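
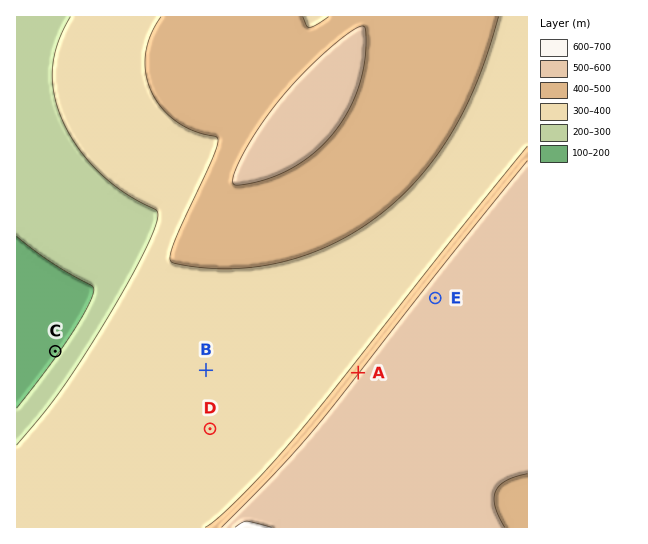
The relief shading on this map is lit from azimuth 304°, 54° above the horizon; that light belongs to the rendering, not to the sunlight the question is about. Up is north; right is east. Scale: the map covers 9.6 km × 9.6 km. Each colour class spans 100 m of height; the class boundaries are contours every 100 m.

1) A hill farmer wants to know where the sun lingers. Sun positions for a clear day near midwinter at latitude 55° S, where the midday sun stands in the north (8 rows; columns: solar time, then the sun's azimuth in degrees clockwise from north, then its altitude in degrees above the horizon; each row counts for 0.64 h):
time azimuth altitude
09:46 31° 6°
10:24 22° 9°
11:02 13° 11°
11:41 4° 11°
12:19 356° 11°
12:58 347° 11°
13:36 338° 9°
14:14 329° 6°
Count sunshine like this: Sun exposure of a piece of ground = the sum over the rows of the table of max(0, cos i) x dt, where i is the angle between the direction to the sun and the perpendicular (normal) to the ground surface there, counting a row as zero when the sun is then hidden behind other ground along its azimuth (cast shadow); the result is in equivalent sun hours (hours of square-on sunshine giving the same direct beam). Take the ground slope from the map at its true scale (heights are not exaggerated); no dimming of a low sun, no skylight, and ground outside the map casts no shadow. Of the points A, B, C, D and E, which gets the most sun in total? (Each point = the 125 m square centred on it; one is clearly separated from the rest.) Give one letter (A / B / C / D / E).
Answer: A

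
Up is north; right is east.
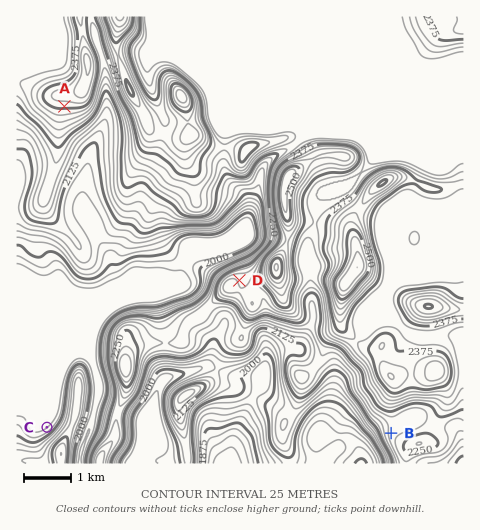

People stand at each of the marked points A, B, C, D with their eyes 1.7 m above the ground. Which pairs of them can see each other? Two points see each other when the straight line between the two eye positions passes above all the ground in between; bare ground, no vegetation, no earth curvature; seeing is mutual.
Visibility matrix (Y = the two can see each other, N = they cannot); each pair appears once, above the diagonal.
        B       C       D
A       N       Y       Y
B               N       N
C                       N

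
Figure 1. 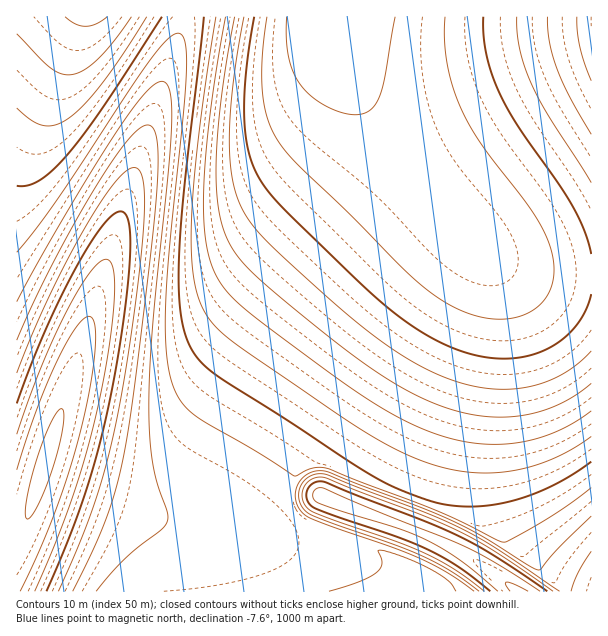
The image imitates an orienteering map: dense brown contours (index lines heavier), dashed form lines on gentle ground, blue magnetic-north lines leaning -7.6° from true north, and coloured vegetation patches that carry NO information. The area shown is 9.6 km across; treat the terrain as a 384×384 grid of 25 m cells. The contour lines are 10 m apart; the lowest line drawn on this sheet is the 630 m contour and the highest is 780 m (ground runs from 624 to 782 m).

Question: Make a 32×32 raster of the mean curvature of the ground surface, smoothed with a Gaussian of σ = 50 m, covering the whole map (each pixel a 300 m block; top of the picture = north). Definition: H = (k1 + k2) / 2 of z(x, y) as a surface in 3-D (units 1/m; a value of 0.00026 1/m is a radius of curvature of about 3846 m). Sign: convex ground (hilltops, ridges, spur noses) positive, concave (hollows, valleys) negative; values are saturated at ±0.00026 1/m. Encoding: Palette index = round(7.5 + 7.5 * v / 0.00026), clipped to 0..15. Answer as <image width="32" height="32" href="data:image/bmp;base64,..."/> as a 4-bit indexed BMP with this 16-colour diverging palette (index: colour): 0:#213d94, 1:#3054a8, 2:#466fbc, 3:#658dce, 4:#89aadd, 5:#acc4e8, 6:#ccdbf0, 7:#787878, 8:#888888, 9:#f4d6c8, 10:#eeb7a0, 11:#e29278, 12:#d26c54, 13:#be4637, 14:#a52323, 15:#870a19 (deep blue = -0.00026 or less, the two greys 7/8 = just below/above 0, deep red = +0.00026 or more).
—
<image width="32" height="32" href="data:image/bmp;base64,Qk12AgAAAAAAAHYAAAAoAAAAIAAAACAAAAABAAQAAAAAAAACAAATCwAAEwsAABAAAAAAAAAAlD0hAKhUMAC8b0YAzo1lAN2qiQDoxKwA8NvMAHh4eACIiIgAyNb0AKC37gB4kuIAVGzSADdGvgAjI6UAGQqHAJh3d3iIiIiIiIiIhAn/0EiYd3d4iIiIiIiIcwTf+waImXd3d4iIiIiHUAbf/2B4h6mHd3eIiIiHIFz//6A3h3eph3d3iIiIgs///oEXh3d3mZd3d3iIiHT/6iAniHd3d5qYd3d4iIiCpwFniHd3d3eamHd3eIiIh1V4iId3d3d3mZl3d3eIiIiIiIh3d3d3d4mph3d3iIiIiIiHd3d3d3eJqYd3d3iIiIiId3d3d3d3iZmXd3d4iIiIh3d3d3d3d3iamHd3d4iIiHd3d3d3d3d4mph3d3eIiId3d3d3d3d3eJmYd3d3eIh3d3d3d3d3d3eJqYd3d3d3d3d3d3d3d3d3iamHd3d3d3d3d3d3d3d3d4mZh3d3d3d3d3d3d3d3d3d4mZh3d3d3d3d3d3d3d3d3eJqYd3d3d3d3d3d3d3d3d3iZmHd3d3d3d3d3d3d3d3d3iZmHd3d3d3d3d3d3d3d3d4mph3d3d3d3d3d3d3d3d3eJmYd3d3d3d3d3d3d3d3d3eJmYd3d3d3d3d3d3d3d3d3iZmHd3d3d3d3d3d3d3d3d4mZh3d3d3d3d3d3d3d3d3d4mZh3d3d3d3d3d3eIiHd3eJmYd3d3d3d3d3eIiIh3d3iZmHd3d3d3d3eIiIiId3d3iZmHZ3d3d3d4iIiIiHd3d4mZh2d3d3d3eIiIiI"/>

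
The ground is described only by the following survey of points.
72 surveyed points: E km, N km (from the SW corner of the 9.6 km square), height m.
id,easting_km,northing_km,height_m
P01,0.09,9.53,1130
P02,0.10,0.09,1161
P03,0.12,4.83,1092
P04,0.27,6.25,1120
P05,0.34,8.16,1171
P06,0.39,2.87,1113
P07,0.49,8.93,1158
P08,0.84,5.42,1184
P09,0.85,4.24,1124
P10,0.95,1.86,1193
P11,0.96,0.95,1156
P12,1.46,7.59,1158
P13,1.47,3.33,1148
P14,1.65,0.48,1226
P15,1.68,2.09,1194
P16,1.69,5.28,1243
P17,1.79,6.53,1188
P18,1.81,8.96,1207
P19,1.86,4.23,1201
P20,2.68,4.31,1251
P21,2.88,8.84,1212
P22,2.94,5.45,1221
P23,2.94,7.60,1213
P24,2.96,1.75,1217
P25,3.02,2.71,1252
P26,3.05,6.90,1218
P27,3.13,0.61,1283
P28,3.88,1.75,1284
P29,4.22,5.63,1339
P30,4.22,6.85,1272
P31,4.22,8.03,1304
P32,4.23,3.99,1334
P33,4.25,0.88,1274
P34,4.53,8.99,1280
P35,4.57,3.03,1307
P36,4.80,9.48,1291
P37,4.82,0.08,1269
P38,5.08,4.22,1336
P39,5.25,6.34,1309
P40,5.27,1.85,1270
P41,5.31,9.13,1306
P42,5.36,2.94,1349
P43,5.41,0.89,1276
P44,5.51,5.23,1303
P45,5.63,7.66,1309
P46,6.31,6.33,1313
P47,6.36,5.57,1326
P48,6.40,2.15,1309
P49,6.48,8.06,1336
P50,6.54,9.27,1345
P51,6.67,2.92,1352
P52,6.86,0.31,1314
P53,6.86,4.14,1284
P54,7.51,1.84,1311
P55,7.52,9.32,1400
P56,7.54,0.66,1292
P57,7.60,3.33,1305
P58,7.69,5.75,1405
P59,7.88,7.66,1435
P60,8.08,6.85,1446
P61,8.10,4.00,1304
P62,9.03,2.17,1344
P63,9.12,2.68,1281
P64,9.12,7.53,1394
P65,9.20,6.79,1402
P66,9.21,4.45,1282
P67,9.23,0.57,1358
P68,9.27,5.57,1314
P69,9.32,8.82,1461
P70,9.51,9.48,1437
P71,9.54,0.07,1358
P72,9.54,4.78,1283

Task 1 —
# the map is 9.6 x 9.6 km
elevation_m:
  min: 1090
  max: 1460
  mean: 1280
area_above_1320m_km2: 27.5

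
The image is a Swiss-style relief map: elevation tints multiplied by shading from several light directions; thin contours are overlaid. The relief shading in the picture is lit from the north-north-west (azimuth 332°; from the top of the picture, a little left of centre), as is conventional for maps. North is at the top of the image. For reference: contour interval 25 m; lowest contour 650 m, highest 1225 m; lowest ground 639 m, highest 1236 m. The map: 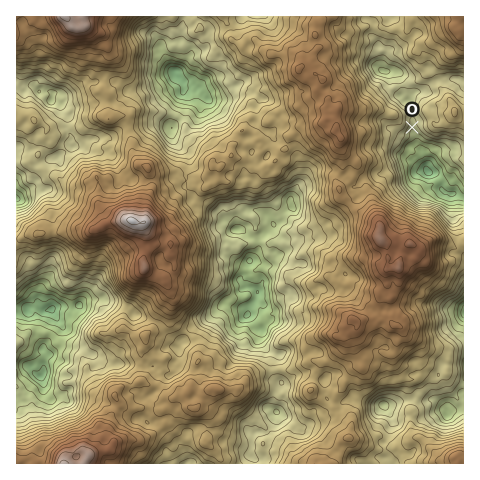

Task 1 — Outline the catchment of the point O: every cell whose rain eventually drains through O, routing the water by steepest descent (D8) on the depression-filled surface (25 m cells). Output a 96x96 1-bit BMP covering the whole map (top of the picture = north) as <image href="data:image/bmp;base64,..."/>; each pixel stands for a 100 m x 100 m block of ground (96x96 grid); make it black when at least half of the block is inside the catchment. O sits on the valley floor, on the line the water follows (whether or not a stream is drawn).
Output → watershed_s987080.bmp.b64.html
<image width="96" height="96" href="data:image/bmp;base64,Qk2+BAAAAAAAAD4AAAAoAAAAYAAAAGAAAAABAAEAAAAAAIAEAAATCwAAEwsAAAIAAAAAAAAA////AAAAAAAAAAAAAAAAAAAAAAAAAAAAAAAAAAAAAAAAAAAAAAAAAAAAAAAAAAAAAAAAAAAAAAAAAAAAAAAAAAAAAAAAAAAAAAAAAAAAAAAAAAAAAAAAAAAAAAAAAAAAAAAAAAAAAAAAAAAAAAAAAAAAAAAAAAAAAAAAAAAAAAAAAAAAAAAAAAAAAAAAAAAAAAAAAAAAAAAAAAAAAAAAAAAAAAAAAAAAAAAAAAAAAAAAAAAAAAAAAAAAAAAAAAAAAAAAAAAAAAAAAAAAAAAAAAAAAAAAAAAAAAAAAAAAAAAAAAAAAAAAAAAAAAAAAAAAAAAAAAAAAAAAAAAAAAAAAAAAAAAAAAAAAAAAAAAAAAAAAAAAAAAAAAAAAAAAAAAAAAAAAAAAAAAAAAAAAAAAAAAAAAAAAAAAAAAAAAAAAAAAAAAAAAAAAAAAAAAAAAAAAAAAAAAAAAAAAAAAAAAAAAAAAAAAAAAAAAAAAAAAAAAAAAAAAAAAAAAAAAAAAAAAAAAAAAAAAAAAAAAAAAAAAAAAAAAAAAAAAAAAAAAAAAAAAAAAAAAAAAAAAAAAAAAAAAAAAAAAAAAAAAAAAAAAAAAAAAAAAAAAAAAAAAAAAAAAAAAAAAAAAAAAAAAAAAAAAAAAAAAAAAAAAAAAAAAAAAAAAAAAAAAAAAAAAAAAAAAAAAAAAAAAAAAAAAAAAAAAAAAAAAAAAAAAAAAAAAAAAAAAAAAAAAAAAAAAAAAAAAAAAAAAAAAAAAAAAAAAAAAAAAAAAAAAAAAAAAAAAAAAAAAAAAAAAAAAAAAAAAAAAAAAAAAAAAAAAAAAAAAAAAAAAAAAAAAAAAAAAAAAAAAAAAAAAAAAAAAAAAAAAAAAAAAAAAAAAAAAAAAAAAAAAAAAAAAAAAAAAAAAAAAAAAAAAAAAAAAAAAAAAAAAAAAAAAAAAAAAAAAAAAAAAAAAAAAAAAAAAAAAAAAAAAAAAAAAAAAAAAAAAAAAAAAAAAAAAAAAAAAAAAAAAAAAAAAAAAAAAAAAAAAAAAAAAAAAAAAAAAAAAAAAAAAAAAAAAAAAAAAAAAAAAAAAAAAAAAAAAAAAAAAAAAAAAAAAAAAAAAAAAAAAAAAAAAAAAAAAAAAAAAAAAAAAAAAAAAAAAAAAAAAAAAAAAAAAAAAAAAAAAAAAAAAACCAAAAAAAAAAAAAAOHAAAAAAAAAAADAAeHgAAAAAAAAAADAB+PwAAAAAAAAAAD////wAAAAAAAAAAB////gAAAAAAAAAAB////gAAAAAAAAAAD////AAAAAAAAAAAH///+AAAAAAAAAAAH///8AAAAAAAAAAAH///4AAAAAAAAAAAP///wAAAAAAAAAAAf///gAAAAAAAAAAA////gAAAAAAAAAAAf///gAAAAAAAAAAAP///AAAAAAAAAAAAP///AAAAAAAAAAAAH///AAAAAAAAAAAAP///4AAAAAAAAAAAP///8AAAAAAAAAAAP////AAAAAAAAAAAP/+D/wAAAAAAAAAAH/8D/4AAAAAAAAAAH/8B/4="/>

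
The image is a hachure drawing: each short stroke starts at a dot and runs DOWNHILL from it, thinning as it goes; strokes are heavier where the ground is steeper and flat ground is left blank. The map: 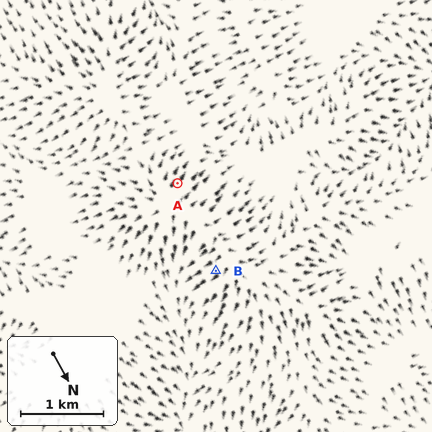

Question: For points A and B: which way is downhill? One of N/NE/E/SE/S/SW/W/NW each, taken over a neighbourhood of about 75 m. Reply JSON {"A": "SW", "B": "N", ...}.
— {"A": "SW", "B": "E"}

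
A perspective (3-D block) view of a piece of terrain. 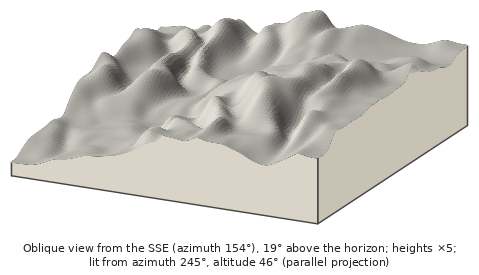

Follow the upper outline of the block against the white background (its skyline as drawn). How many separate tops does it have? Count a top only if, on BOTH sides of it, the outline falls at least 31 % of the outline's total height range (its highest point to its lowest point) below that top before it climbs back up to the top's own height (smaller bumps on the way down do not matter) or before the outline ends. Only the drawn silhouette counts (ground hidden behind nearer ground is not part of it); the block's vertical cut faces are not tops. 0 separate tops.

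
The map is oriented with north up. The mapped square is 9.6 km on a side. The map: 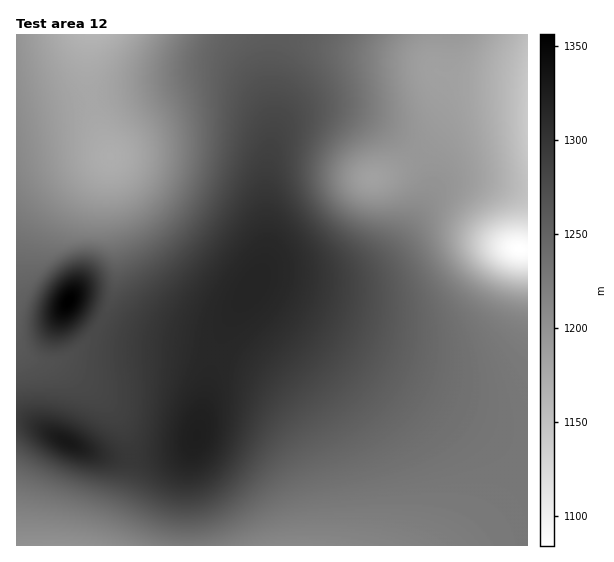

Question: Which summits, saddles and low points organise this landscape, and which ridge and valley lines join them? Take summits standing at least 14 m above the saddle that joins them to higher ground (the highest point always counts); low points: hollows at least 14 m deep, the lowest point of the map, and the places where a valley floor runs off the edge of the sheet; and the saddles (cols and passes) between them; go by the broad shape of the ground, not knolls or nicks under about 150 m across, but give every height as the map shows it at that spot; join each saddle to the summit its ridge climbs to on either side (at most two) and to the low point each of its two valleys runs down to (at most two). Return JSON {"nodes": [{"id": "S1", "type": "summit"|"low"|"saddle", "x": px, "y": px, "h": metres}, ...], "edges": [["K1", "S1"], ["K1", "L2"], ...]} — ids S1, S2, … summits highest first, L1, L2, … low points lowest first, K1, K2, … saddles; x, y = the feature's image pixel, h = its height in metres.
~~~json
{"nodes": [
{"id": "S1", "type": "summit", "x": 69, "y": 301, "h": 1356},
{"id": "S2", "type": "summit", "x": 67, "y": 441, "h": 1330},
{"id": "S3", "type": "summit", "x": 197, "y": 435, "h": 1323},
{"id": "L1", "type": "low", "x": 519, "y": 249, "h": 1084},
{"id": "L2", "type": "low", "x": 93, "y": 35, "h": 1163},
{"id": "L3", "type": "low", "x": 53, "y": 545, "h": 1200},
{"id": "L4", "type": "low", "x": 293, "y": 545, "h": 1210},
{"id": "K1", "type": "saddle", "x": 215, "y": 355, "h": 1313},
{"id": "K2", "type": "saddle", "x": 130, "y": 457, "h": 1296},
{"id": "K3", "type": "saddle", "x": 101, "y": 327, "h": 1278}],
"edges": [["K1", "S3"], ["K1", "L2"], ["K1", "L4"], ["K2", "S2"], ["K2", "S3"], ["K2", "L2"], ["K2", "L3"], ["K3", "S1"], ["K3", "S3"], ["K3", "L2"]]}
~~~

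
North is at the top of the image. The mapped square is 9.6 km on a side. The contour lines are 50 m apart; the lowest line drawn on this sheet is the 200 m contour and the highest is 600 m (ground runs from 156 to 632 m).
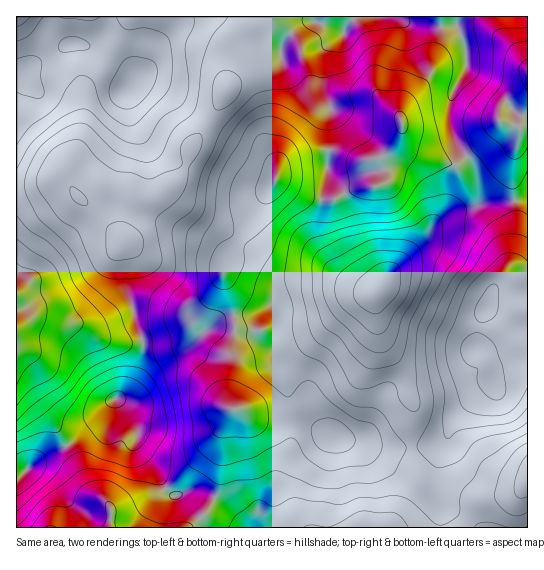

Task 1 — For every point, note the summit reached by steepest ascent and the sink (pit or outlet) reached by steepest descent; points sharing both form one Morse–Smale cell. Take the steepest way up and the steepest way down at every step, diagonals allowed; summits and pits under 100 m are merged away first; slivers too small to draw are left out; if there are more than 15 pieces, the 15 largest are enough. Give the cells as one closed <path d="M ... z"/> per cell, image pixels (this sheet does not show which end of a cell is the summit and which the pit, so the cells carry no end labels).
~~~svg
<path d="M457 16l-208 1 4 50-25 20-16 30-21 30-4 18-8 14-26 20-26 1-7 7-1 18 6 14-2 7 2 41 17 52 15-4 29-14 18-15 17-27 7-25 16-21 8-20 21-28 7-20 6-5 31-9 18 0 22 9 20-1 6-3 10-10 9-18 3 19 13 10 37 8 12-8-11-14-7-18 2-27 16-31-2-21-8-19z"/><path d="M402 128l-9 18-10 10-6 3-20 1-22-9-18 0-26 6-11 8-7 20-21 28-8 20-19 26-2 12 9 26 4 30-4 18 1 21-4 19 0 13 5 11 7 0 9 8 12 6 16 2 27-1 17 8 15 3 9 5 17 1 18 7 29 0 2-2-1-27 2-14-5-14-3-16-24-37-6-40 12-21 37-36 8-15 11-11 8-4 19-3 7-5 2-14-4-20-8-12-12 8-37-8-13-10z"/><path d="M249 16l-72 0-2 10-20 21-8 20-16 16 1-5-7-9-26-13-9-8-11-4-10 0-16 12-22 9-8 8-6 0-1 118 13 0 36-15 11 19 13 10 17 20 17 14-4-14 0-12 2-8 6-5 26-1 26-20 8-14 4-18 21-30 16-30 25-20z"/><path d="M223 275l-15 26-13 14-22 13-30 11 0 16-11 30-9 10-14 10-5 10-10 10-28 22-20 8-24 20-6 2 1 51 170 0 21-18 11-21 4-35 0-21 10-24-4-11 0-13 4-19-1-21 4-18-4-30z"/><path d="M527 199l-48 5-36 11-11 11-8 15-37 36-11 17-1 9 6 35 24 37 3 16 5 14-2 14 0 24 2 4 10 0 22-8 12-25 25-25 11-6 3-17 5-5 12-2 15-8z"/><path d="M241 409l-8 0-2 2-8 22 0 21-6 39-9 17-19 18 196 0 18-15 16-23-8-43-30 1-18-7-17-1-9-5-15-3-17-8-38 0-17-7z"/><path d="M65 176l-24 11-25 6 0 134 15-8 7-2 24 7 19 1 24 15 14 3 23-3-17-53 0-22-2-10 0-9 2-5-19-16-15-18-15-12z"/><path d="M527 352l-26 9-5 5-3 17-11 6-25 25-12 25-16 6-17 2 0 12 7 31-16 23-17 15 75 0 15-22 6-5 35-8 11-10z"/><path d="M38 317l-12 4-10 8 1 147 5-1 24-20 20-8 28-22 10-10 5-10 20-16 8-15 6-19-1-15-11 3-26-3-24-15-19-1z"/><path d="M494 16l-37 1 0 10 8 19 2 21-16 31-2 27 7 18 10 13 13-9 16-16 5-9-1-8 4-9 25-18 0-20-31-37z"/><path d="M175 16l-158 0-1 57 7 0 8-8 22-9 16-12 10 0 11 4 9 8 26 13 6 6 2 6 14-14 8-20 20-21z"/><path d="M527 88l-24 17-4 9 1 8-5 9-28 26 9 16 3 16-2 16 38-4 13-3z"/><path d="M527 484l-10 9-35 8-6 5-15 21 66 1z"/><path d="M527 16l-32 1 2 13 30 37z"/>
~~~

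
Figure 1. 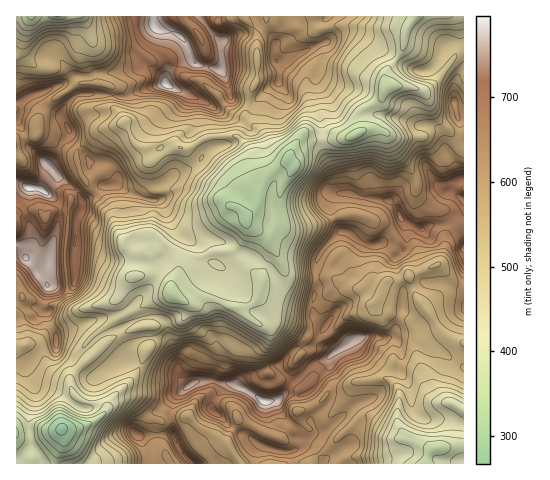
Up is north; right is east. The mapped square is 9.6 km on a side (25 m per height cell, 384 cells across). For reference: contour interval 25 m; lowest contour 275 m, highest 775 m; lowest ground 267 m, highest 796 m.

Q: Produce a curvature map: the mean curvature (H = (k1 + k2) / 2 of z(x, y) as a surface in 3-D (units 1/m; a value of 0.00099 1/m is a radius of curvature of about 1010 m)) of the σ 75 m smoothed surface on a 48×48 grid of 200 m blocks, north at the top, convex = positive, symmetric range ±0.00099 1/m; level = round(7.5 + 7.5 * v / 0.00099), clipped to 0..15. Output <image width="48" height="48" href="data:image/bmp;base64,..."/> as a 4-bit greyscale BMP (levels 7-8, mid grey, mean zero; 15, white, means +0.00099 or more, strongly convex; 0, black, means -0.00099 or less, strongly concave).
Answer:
<image width="48" height="48" href="data:image/bmp;base64,Qk32BAAAAAAAAHYAAAAoAAAAMAAAADAAAAABAAQAAAAAAIAEAAATCwAAEwsAABAAAAAAAAAAAAAAABEREQAiIiIAMzMzAERERABVVVUAZmZmAHd3dwCIiIgAmZmZAKqqqgC7u7sAzMzMAN3d3QDu7u4A////AKWoV2mGU1x3OPc4g2t2mmWJd4dmeZeJmpq4Q0bHUlt0L3FnQ7vf7chnirlleadDV2x1Q2WeqO51zxaFGM6kF6mGOspkRWRDVW4zIzVb7vyH+UZCebUEeJeqVJtlQ0epiXpEADIDnvdTk0RZ8zSHeXp3t1qHJb7Kq3q3Bu+AFoqoggf/gEm4oBeWe4aYF9qIlYvabLdzE1eJqjPZATn/8FNJaLzLJbdTEovLpiinJGVIz7IneO+5+s5UhnrPRLZ1R5qZgm3LcUeHm/+7/9QjWWjDYjVpOJZ3iamHY3yqqUWJu4zJbdpUireahDVFnHZpmZqGdVSaq5Rr3WVXV3eP8nuepVh2eVV5iYqH5mVIqpQo3GeGY0QY+gavucp2SleZmEVY9kZkipUUitt2Z6tAn6dq/blHemiJhlM494R3V5uZpZZqm7lQZ5aBn//NyWeGVXaHt5lmmVQ1omvau3IiJHq4C8tzuGh1eIu7VHvaZ6qcw0d7tSR2NX2NYiAjh3hHmXmugAFGeHeaiUJGMliHVZ946ERmbXRIilRFdUMzNal0EkdlV4ZnVX+FepZXfkN4aDSv+fd4VYu1Bpd3iZdYY1/FZVl2fViXZzfe0vloVEaZOIiYiIdJcTy1Z3ZzV1ypZUvKkPtIY0V5d3iIiHZqYT61iIZ1YiVmNtx7kPo5p5mZlniJmHmZQ3/lh3ZH5mYgGdpskPpKhHZ4dWdmaKuVVX73NXlozohiS7p7sPpKMZh2SLqJqphldVnuZc38aXfXSop44PhYAlVDm5mquVVmdEVc7sZqSHy1dm1j8PaIJkMnp3iHZTWIY1YV24U1br66hpox0vuTa7tqx3h2Z0aJRJZpMSIyv0Vmd3USk59DRmeKp3dmRXZ6Nrj7dVd32TZlNnhvsZ6HV77+uXUzWJd6OLr6vNzfxzV5nO/7WNJ93ZdmealleHd6Nar+vIZniULMtuhk/jJovnaKupdUVmdpcljeqWmoq0TpvhCN9Rl2u0NHu6u2RnZ2cgOJm63GelvSSAH/oyy8yVRFmXvJU1d3QzWZiJylRZ+VdmvXdTt4llV3UznMyUSJQmeXVmd0Rapqpacmi4VmdjZmRHNZy3ZWY1iFIDZjIoRLhqQYb+RGdmmZdKgyIK6IpAOWQwJRBZVYRtM3n4VmMUiJp1ZXqoeL6iS4l3ZmvNy2bLZH7BWacUdmeYNvpTiJukd4x0i6uZhF3bhUf0IzKKUhF738bVl3noZpp1NTi7cE/b/4Be//3syGjv+AvjanrWepiatieoIH/WjP9zRDJFnf/YME9hCN51i5mppyEAAm2oZDarqamIVOwAAs+VI6xVeqhmhyV8+ji3VEWHeqqapnlq/f+YE8ulSJVGiDbf7HOXeqmUVEaKhHRusI2GAvqsZpZGiaZmWKVWfLqGYzOad2V/MM1jA/d7+spmeKkVaMlmW9yYdFV5iIj+A/+oNdqGWfyIiJgnisuVN7qqdmVqne3BDpubaIdnU2eId2dGqqiGFoR3V4eJjqYxqyFCh2eJeJZmd2Z0eXZw=="/>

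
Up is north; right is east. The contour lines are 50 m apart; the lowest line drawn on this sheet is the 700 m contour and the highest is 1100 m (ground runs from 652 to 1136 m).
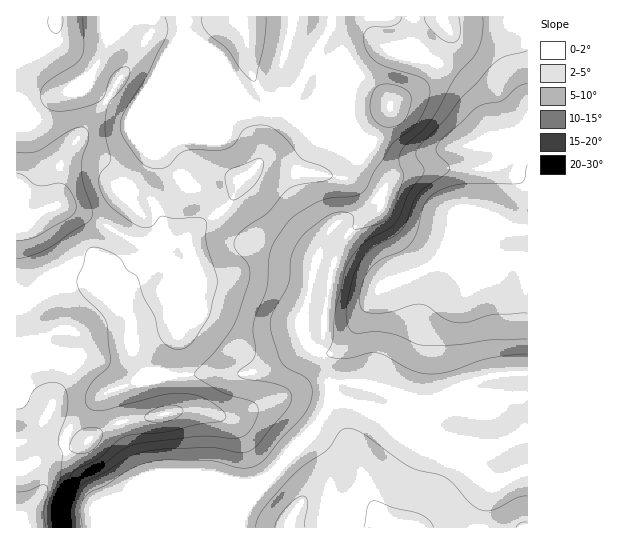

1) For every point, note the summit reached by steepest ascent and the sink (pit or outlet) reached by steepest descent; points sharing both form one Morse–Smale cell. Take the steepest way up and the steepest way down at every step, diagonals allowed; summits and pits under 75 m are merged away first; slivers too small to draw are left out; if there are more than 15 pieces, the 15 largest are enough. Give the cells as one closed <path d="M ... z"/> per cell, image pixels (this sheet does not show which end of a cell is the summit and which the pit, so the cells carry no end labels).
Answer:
<path d="M527 16l-390 0-29 25-12 26-8 12-1 7 31 22 13 7 11-4 28-2 87 1-19 3-48 20-41 22-6 14-19 24 27 33 2 8 0 17-4 11-16 15-14 20-2 6-28-22-15-4-15 0-9 6-17 16-8 4-9 0 1 225 222 0 4-18 10-23 6-6 11-5 11-11 11-15 23-21 13-22 3-5-3-44 21-17 12-26 16-24 13-8 21-7 24-12 12-8 11-13 33-14 10 1-27 10-9 6 2 13 6 19-20 40-4 19 2 20 8 25 6 10 34 3 8 2 21-3z"/><path d="M501 229l-15 2-28 12-11 13-12 8-24 12-21 7-13 8-16 24-12 26-21 17 0 17 3 11 0 16-3 5-13 22-23 21-11 15-11 11-11 5-6 6-13 31 1 10 287-1 0-132-21 2-8-2-34-3-10-21-6-21 0-13 4-19 20-40-6-19-2-13 9-6z"/><path d="M135 16l-119 1 1 286 8 0 8-4 17-16 9-6 15 0 15 4 28 22 2-6 14-20 16-15 4-11 0-17-2-8-27-33 19-24 6-14 41-22 48-20 19-3-87-1-28 2-11 4-42-27-2-2 1-7 8-12 12-26z"/>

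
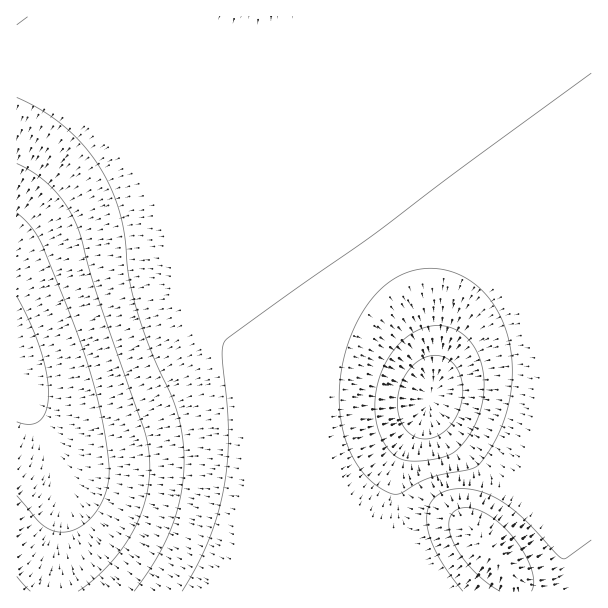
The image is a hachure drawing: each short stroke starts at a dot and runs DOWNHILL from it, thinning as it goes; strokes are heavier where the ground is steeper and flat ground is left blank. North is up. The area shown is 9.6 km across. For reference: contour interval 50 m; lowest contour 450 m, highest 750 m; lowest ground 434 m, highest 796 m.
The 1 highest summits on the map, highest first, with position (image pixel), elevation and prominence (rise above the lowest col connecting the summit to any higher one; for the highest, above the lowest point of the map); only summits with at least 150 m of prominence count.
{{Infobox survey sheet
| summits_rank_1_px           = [488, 548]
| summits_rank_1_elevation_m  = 796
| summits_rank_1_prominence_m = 362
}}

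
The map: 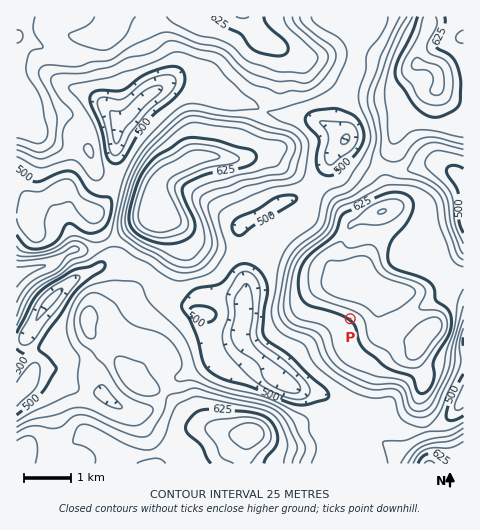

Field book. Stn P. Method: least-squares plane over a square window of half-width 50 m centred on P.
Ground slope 6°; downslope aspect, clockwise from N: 215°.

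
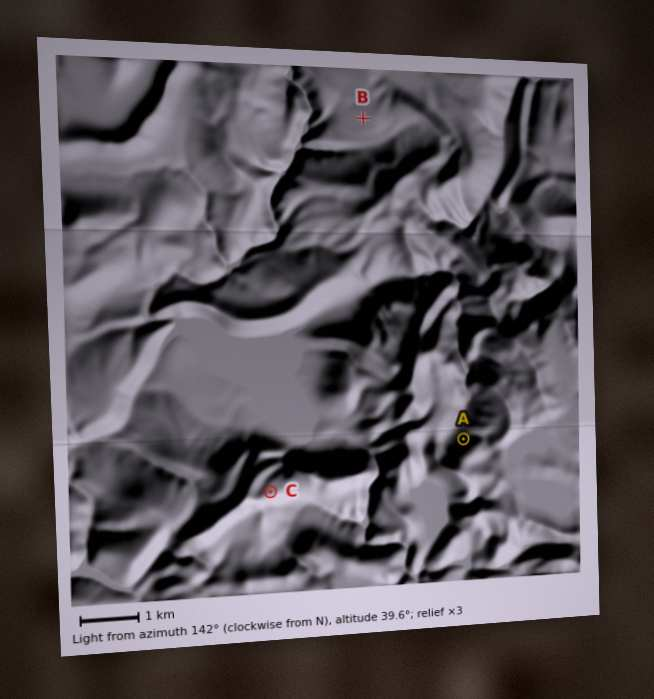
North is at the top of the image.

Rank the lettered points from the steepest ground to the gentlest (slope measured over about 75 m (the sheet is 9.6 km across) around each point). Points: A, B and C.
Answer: A C B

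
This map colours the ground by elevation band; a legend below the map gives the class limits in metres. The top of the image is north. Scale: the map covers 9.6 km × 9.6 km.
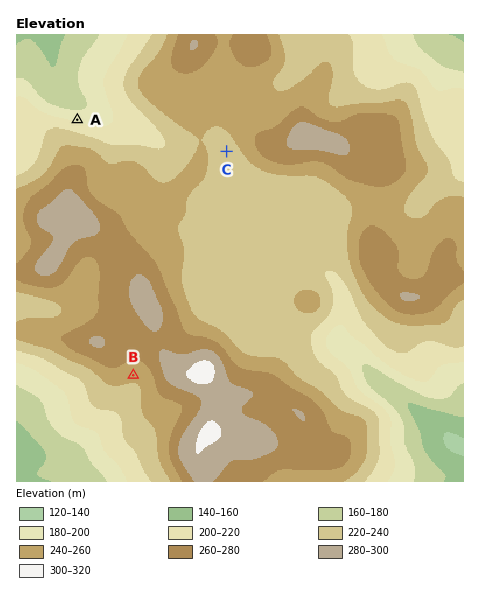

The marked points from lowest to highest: A C B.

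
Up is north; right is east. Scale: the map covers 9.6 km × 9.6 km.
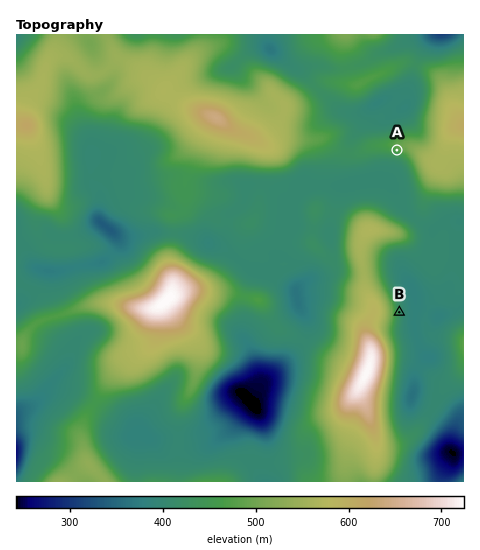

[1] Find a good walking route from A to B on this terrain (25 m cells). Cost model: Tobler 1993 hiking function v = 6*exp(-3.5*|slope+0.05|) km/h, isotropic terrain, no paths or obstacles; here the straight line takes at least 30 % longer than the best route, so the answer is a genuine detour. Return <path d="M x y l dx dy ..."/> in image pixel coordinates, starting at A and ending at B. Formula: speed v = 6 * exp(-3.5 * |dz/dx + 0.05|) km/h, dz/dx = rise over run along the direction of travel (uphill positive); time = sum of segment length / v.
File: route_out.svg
<path d="M397 150l8 8 6 12 0 49 6 12 0 11-18 35 0 35"/>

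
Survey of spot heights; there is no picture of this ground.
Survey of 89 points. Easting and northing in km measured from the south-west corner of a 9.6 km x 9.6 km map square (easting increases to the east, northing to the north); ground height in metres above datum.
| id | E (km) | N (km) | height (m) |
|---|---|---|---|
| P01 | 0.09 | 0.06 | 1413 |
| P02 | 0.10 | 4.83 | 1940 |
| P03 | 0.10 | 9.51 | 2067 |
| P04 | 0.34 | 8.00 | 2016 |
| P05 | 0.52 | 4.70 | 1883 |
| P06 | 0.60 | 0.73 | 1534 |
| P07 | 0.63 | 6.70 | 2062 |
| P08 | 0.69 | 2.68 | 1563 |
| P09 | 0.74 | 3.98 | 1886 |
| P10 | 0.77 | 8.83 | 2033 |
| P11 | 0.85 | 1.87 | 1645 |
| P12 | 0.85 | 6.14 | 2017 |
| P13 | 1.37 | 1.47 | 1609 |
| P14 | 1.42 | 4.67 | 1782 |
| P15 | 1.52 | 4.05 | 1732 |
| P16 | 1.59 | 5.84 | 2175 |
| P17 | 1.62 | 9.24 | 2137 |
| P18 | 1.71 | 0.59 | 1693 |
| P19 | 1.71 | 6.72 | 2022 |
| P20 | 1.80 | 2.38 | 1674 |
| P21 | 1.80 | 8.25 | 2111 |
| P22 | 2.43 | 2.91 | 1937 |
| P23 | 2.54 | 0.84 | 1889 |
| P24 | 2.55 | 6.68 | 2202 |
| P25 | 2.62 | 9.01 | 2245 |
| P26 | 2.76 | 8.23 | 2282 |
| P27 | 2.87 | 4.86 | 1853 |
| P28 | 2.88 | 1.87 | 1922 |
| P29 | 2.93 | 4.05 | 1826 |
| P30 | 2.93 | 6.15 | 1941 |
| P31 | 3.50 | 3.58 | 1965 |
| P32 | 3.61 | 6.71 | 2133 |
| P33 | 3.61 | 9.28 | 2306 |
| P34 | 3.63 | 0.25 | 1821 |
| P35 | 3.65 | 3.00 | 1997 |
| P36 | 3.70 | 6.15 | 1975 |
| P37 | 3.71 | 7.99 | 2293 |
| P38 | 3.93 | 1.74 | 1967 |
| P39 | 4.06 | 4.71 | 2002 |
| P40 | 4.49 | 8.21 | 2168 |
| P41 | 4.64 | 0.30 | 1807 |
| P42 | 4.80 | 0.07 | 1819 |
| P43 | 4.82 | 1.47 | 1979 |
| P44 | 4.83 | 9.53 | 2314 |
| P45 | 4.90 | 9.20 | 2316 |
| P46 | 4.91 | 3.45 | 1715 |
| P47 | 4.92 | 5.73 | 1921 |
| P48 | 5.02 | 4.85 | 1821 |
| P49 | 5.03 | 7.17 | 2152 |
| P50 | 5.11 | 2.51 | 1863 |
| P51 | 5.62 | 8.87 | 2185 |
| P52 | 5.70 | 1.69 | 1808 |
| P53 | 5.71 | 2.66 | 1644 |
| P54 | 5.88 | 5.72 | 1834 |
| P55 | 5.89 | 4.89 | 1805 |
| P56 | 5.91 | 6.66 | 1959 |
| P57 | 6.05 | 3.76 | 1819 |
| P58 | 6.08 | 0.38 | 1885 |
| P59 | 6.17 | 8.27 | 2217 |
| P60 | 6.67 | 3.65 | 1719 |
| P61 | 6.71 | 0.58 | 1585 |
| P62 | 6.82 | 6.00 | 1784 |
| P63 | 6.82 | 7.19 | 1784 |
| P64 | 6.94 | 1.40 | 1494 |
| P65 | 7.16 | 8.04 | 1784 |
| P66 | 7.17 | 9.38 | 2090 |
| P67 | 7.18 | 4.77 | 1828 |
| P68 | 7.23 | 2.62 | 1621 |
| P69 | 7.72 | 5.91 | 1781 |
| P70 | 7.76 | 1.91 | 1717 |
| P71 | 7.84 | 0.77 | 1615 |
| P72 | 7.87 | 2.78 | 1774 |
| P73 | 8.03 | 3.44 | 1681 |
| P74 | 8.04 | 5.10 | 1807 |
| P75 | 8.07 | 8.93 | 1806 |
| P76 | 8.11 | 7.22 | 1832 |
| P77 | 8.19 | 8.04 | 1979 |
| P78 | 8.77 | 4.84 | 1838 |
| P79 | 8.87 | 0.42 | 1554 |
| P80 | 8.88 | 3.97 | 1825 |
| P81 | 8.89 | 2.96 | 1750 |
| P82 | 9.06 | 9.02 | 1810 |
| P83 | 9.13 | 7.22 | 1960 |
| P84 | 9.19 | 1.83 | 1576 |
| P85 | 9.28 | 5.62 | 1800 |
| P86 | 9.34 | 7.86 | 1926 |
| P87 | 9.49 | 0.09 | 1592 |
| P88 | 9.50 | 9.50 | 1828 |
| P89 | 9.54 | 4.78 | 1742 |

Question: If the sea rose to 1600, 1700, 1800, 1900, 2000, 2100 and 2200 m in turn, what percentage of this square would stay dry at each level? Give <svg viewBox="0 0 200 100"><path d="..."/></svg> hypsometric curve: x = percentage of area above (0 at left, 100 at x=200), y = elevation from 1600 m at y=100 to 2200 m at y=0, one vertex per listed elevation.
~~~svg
<svg viewBox="0 0 200 100"><path d="M187 100l-17-17-35-16-52-17-28-17-21-16-18-17"/></svg>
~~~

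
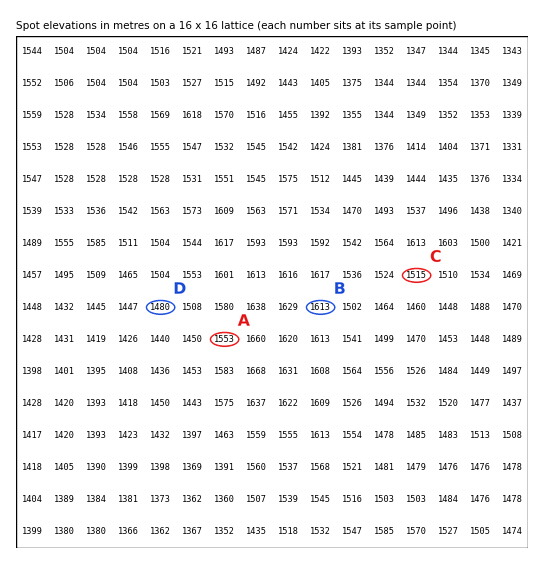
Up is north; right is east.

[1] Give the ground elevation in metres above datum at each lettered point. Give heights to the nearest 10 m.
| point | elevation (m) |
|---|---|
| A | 1550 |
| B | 1610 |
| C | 1520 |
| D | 1480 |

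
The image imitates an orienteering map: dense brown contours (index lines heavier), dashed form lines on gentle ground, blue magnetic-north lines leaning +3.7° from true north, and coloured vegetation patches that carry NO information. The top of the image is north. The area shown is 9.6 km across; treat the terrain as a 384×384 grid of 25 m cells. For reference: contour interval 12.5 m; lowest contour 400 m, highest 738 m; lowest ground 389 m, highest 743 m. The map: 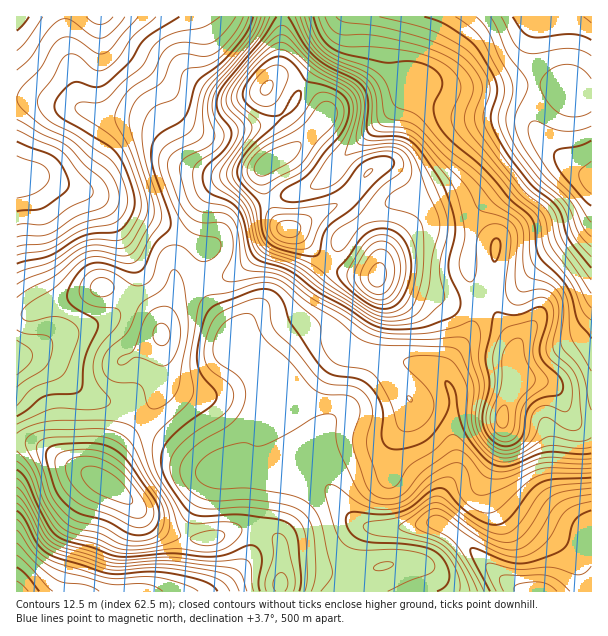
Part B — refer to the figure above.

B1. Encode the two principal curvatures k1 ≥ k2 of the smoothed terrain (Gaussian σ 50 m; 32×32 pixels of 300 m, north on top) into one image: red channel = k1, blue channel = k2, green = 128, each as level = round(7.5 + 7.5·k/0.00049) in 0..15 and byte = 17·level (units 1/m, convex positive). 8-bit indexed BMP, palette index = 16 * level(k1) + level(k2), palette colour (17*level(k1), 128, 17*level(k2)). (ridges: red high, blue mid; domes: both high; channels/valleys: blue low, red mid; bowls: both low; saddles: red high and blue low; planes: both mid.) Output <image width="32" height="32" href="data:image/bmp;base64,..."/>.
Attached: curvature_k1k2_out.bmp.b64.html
<image width="32" height="32" href="data:image/bmp;base64,Qk02CAAAAAAAADYEAAAoAAAAIAAAACAAAAABAAgAAAAAAAAEAAATCwAAEwsAAAABAAAAAAAAAIAAABGAAAAigAAAM4AAAESAAABVgAAAZoAAAHeAAACIgAAAmYAAAKqAAAC7gAAAzIAAAN2AAADugAAA/4AAAACAEQARgBEAIoARADOAEQBEgBEAVYARAGaAEQB3gBEAiIARAJmAEQCqgBEAu4ARAMyAEQDdgBEA7oARAP+AEQAAgCIAEYAiACKAIgAzgCIARIAiAFWAIgBmgCIAd4AiAIiAIgCZgCIAqoAiALuAIgDMgCIA3YAiAO6AIgD/gCIAAIAzABGAMwAigDMAM4AzAESAMwBVgDMAZoAzAHeAMwCIgDMAmYAzAKqAMwC7gDMAzIAzAN2AMwDugDMA/4AzAACARAARgEQAIoBEADOARABEgEQAVYBEAGaARAB3gEQAiIBEAJmARACqgEQAu4BEAMyARADdgEQA7oBEAP+ARAAAgFUAEYBVACKAVQAzgFUARIBVAFWAVQBmgFUAd4BVAIiAVQCZgFUAqoBVALuAVQDMgFUA3YBVAO6AVQD/gFUAAIBmABGAZgAigGYAM4BmAESAZgBVgGYAZoBmAHeAZgCIgGYAmYBmAKqAZgC7gGYAzIBmAN2AZgDugGYA/4BmAACAdwARgHcAIoB3ADOAdwBEgHcAVYB3AGaAdwB3gHcAiIB3AJmAdwCqgHcAu4B3AMyAdwDdgHcA7oB3AP+AdwAAgIgAEYCIACKAiAAzgIgARICIAFWAiABmgIgAd4CIAIiAiACZgIgAqoCIALuAiADMgIgA3YCIAO6AiAD/gIgAAICZABGAmQAigJkAM4CZAESAmQBVgJkAZoCZAHeAmQCIgJkAmYCZAKqAmQC7gJkAzICZAN2AmQDugJkA/4CZAACAqgARgKoAIoCqADOAqgBEgKoAVYCqAGaAqgB3gKoAiICqAJmAqgCqgKoAu4CqAMyAqgDdgKoA7oCqAP+AqgAAgLsAEYC7ACKAuwAzgLsARIC7AFWAuwBmgLsAd4C7AIiAuwCZgLsAqoC7ALuAuwDMgLsA3YC7AO6AuwD/gLsAAIDMABGAzAAigMwAM4DMAESAzABVgMwAZoDMAHeAzACIgMwAmYDMAKqAzAC7gMwAzIDMAN2AzADugMwA/4DMAACA3QARgN0AIoDdADOA3QBEgN0AVYDdAGaA3QB3gN0AiIDdAJmA3QCqgN0Au4DdAMyA3QDdgN0A7oDdAP+A3QAAgO4AEYDuACKA7gAzgO4ARIDuAFWA7gBmgO4Ad4DuAIiA7gCZgO4AqoDuALuA7gDMgO4A3YDuAO6A7gD/gO4AAID/ABGA/wAigP8AM4D/AESA/wBVgP8AZoD/AHeA/wCIgP8AmYD/AKqA/wC7gP8AzID/AN2A/wDugP8A/4D/AHWXlnSBkHBxcnJyc5S3/NmkpaeYmIeHqNi3cXBydKaodJSTc4W2hHODhZWkkoTWt4WFlrfIyMjpyICApaelp5iSxbenttnp2PX2+eiklMe4hoWmprfH2MiQgKbIp5aWmHC4yrmWl7np1MPY+NbGybmWhnRwgJCAcICm2KiXh4Z1cLi4qJen6frFk3WGp6eXppaFkqOmtXJQttmomId2dXSQubmYuOj4uIRkZXSEhISFhYWUuNvbtqDHuJaWhnV0hYKmucnZybd0YmRldoaGdoaGhoaYqKe2lIOUs6N0ZIWWtNfoyamnpYN1dnV2h4eHd3eGhpinlpeXc4LU15WUl6nXyJeGl6allYaHdoaGh4eHdoaXmKeomIeRs/v85cO4yZeWhnaGlZSmh4eHl4WGh5iHdnZ2lriolpDE/fpzc7i3hpeHdYSEhpeYl6epl4V3hpaFZGWWuKmWgZP49YOD15WYl4aElZaFh6inpqinhXd1lpd2lbe4l4RjY7Tn2ObZlYWFhoWoypeGtqV0doWFdXaHqaimpoWDdHSWt9e3pqeVlIWGhpeptqfIp2RkdoWGh6iol4SCgnOFg5SoyMZyZIaohXV1hIWGucqodWR1hpiXh4WCoaOVpqeVg6W46LeDlsm3loaUg4Wot6aUdXR0h4WCcXG1+Na2p7eUtpS3+qWDmLe2x8rGpIa2lqW3hmNjg5Smxvv7tpSmp5THg5Tpt4SYl6a428ikhbeXpcfWlFN1t/b1/OuolYV0dNeVk7aXhZeFlqm4hZKnuYd1dcPjlcX0s4PJ6riVhnN02KeElYeGlmV1p6eDhKi3lHVTgef8+sZicbfZtpWohJPayZaFhXSXZXWVhXR2laOlllNh1/v65pWBoKSUlrmVk8jKyKiXcod2h4V0ZGSElqi3c3LywXLG99eDc4WnqIWVtZaXuLeSdXaFhGRldYeol7fUx/eDcIBz9td0lLaXlqiol3Z1g2OFZXWWh3WGqLm3xuT5/Ni5lWCU+fjnxpaXmJeHdXNzhYZ1ZYaHdZbHt5d1Ypbp+Oi3g7DD+vqmdXaXl3Zzg4WXhpeXl5emt6eGdYNhgKCTxvbIs4Bww6R0hZWVdHOFh5emuMjIt6aYmIdztMaVtKFyx/vbk2CElIWVlYRldIeYmaenmKiWlpiYhnO0+PnsuHG16+vVgnWWl5ioqJWUl6mph4eXp3WGh4aWprGk6PrpxfTXt8Oilqm4qLmnlZWXmZiHh6iohHaGh6iog3CW+erpxWNxk5a4uaiYl4aFlpeYmIaIqJiEhpiYqJd1YnG19uZjQXWHl4eHhoaWh3V1h4eXdoenl3R1hoaGhnZ1YpT15mRjdoeHh4eHh5iYhnV2hpY="/>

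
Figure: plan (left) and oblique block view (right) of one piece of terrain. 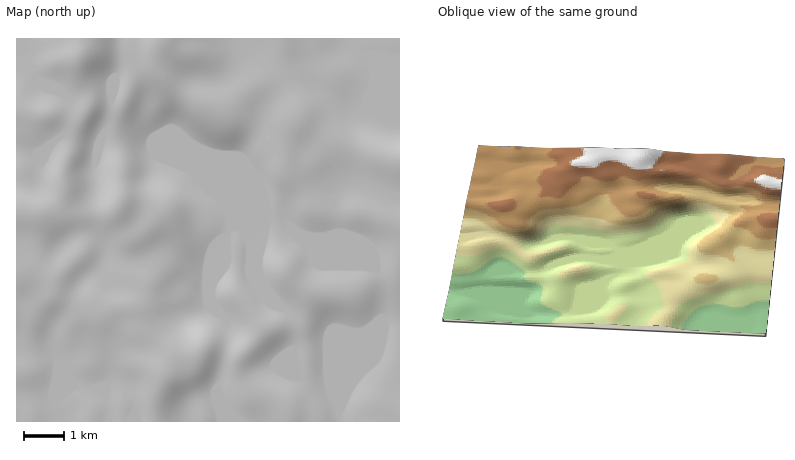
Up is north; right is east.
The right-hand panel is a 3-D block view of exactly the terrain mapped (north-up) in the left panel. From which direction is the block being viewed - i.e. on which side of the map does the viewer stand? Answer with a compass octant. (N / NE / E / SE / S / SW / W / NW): E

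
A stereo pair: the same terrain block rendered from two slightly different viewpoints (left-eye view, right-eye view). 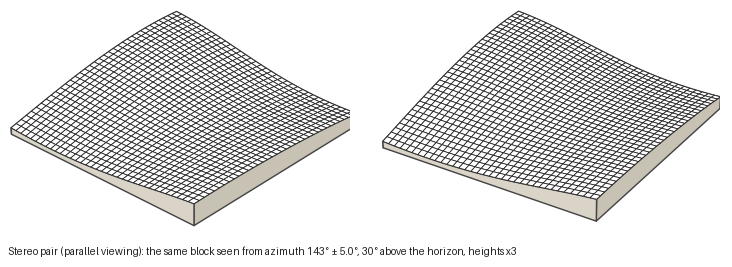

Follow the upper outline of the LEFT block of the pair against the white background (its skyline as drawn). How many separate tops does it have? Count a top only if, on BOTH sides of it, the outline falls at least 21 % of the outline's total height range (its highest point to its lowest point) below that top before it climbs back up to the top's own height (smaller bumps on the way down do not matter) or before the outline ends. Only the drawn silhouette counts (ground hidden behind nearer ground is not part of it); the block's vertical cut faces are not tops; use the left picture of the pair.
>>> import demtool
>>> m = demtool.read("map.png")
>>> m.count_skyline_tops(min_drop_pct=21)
2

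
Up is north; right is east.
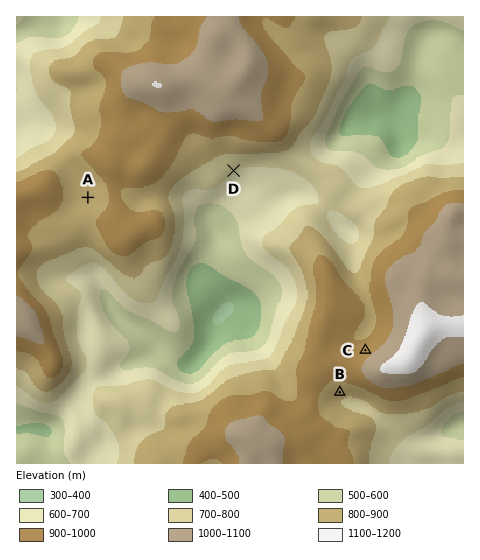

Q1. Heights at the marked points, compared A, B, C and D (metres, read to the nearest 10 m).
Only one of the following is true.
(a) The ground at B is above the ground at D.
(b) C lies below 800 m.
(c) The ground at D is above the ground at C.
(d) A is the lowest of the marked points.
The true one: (a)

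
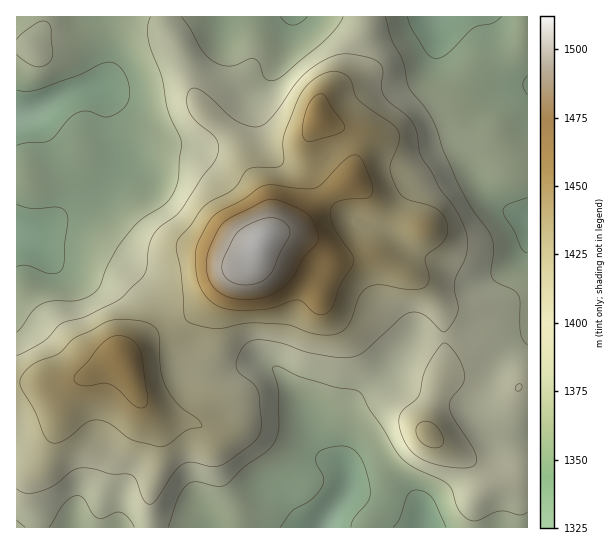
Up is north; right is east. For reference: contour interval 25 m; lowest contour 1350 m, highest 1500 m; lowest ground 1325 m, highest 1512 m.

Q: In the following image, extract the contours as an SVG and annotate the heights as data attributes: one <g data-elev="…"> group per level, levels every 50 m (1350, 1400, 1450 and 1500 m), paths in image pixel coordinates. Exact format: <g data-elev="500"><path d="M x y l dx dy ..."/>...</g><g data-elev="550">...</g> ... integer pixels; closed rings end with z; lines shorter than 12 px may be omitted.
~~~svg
<g data-elev="1350"><path d="M280 527l11-15 20-12 11-13 2-9-8-16 1-8 8-5 17-3 10 3 8 8 6 13 4 19-2 12-14 17-3 9"/><path d="M393 527l6-8 9-25 3-3 6-1 9 3 6 5 14 29"/><path d="M527 253l-6-6-6-14-10-16-2-6 1-4 4-2 19-7"/><path d="M17 204l16 5 21-2 7 1 5 5 2 8-3 22-1 20-4 8-5 3-5 0-23-8-10 1"/><path d="M527 95l-4-10 4-9"/><path d="M17 90l10 1 12-2 39-14 23-11 9-2 7 2 6 7 5 11 2 11-1 6-3 6-12 10-9 2-16-6-10 1-9 6-20 22-7 2-18 1-8 2"/><path d="M307 17l-8 6-6 2-7-2-5-6"/><path d="M501 17l-8 6-19 5-25 25-7 4-5 1-6-1-5-5-14-23-5-12"/></g><g data-elev="1400"><path d="M17 489l9 4 12-1 16-7 20-15 7-2 8 0 22 6 15 0 6 1 5 6 7 20 3 3 4 0 6-5 18-28 7-6 9-3 20 5 10-2 28-19 9-9 4-12-3-32-6-10-14-10-3-7 4-15 9-9 8-2 13 1 15 3 25 9 25 4 12 1 10-2 6-4 38-34 9-5 8-1 7 3 17 16 3 1 4-4 9-17-4-28 3-8 9-21 2-11-2-10-10-23-16-21-8-16-11-16-2-7-2-17-4-10-7-8-17-13-6-8-2-8 2-15-2-7-10-6-22-4-11 1-13 5-12 7-11 9-31 42-6 6-7 3-9-1-12-5-34-29-8-4-5 2-3 9 2 12 7 10 20 17 3 8-1 8-4 8-12 15-21 34-6 6-15 10-6 7-5 12-2 21-3 8-26 26-33 16-23 6-19 19-26 13"/><path d="M452 467l19 0 4-3 2-5-4-12-18-26-5-11 0-9 12-16 3-10-2-8-5-10-8-11-5-3-7 6-12 18-8 30-16 14-3 6 0 5 5 19 10 13 16 9z"/><path d="M518 391l4-3-1-4-3 0-3 3 1 3z"/></g><g data-elev="1450"><path d="M138 407l7 0 3-6-7-49-4-8-7-5-9-3-8 0-7 4-8 7-11 15-11 12-2 7 4 3 5 2 20-3 7 1 8 5 13 14z"/><path d="M317 314l8 0 6-5 9-24 13-23-1-8-19-29-3-10 1-8 4-4 4-2 28-3 4-3 2-2-1-10-7-18-4-7-4-3-6 1-5 3-24 25-7 4-14 1-30-4-12 3-16 11-29 17-7 9-11 22 0 19 3 17 7 13 11 9 16 5 26 0 14-2 18-7 7-1 5 2z"/><path d="M306 141l5 0 23-6 7-2 3-4-1-7-20-28-5 0-4 3-8 13-4 21 1 6z"/></g><g data-elev="1500"><path d="M240 285l10 0 8-2 7-4 6-6 19-39-1-7-6-6-9-3-12 1-18 8-9 8-12 24-1 10 1 5 5 5z"/></g>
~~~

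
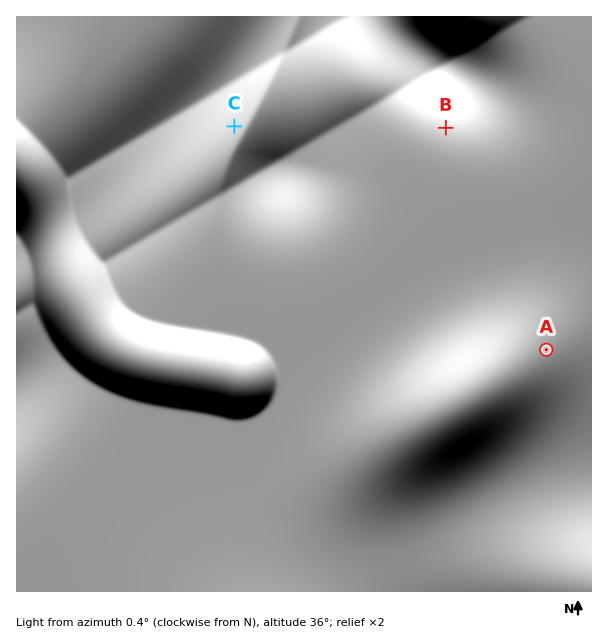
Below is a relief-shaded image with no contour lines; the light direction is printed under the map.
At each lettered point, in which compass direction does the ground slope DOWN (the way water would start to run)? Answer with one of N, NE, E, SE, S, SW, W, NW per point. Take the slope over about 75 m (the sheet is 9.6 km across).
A E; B N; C NW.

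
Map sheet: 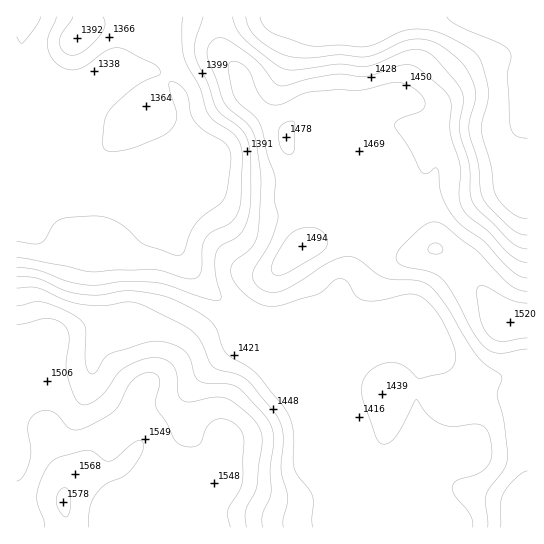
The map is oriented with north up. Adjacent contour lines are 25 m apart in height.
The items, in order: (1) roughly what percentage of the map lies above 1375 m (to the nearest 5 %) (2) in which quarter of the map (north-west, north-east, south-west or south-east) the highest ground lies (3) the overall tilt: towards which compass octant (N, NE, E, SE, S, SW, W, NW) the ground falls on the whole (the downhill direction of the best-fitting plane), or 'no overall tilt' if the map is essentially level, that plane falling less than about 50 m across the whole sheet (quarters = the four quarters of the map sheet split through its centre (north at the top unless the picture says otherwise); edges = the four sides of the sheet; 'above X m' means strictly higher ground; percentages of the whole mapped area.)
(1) Roughly 75 % of the ground is higher than 1375 m.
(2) The highest point lies in the south-west quarter of the map.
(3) On the whole the ground falls towards the north.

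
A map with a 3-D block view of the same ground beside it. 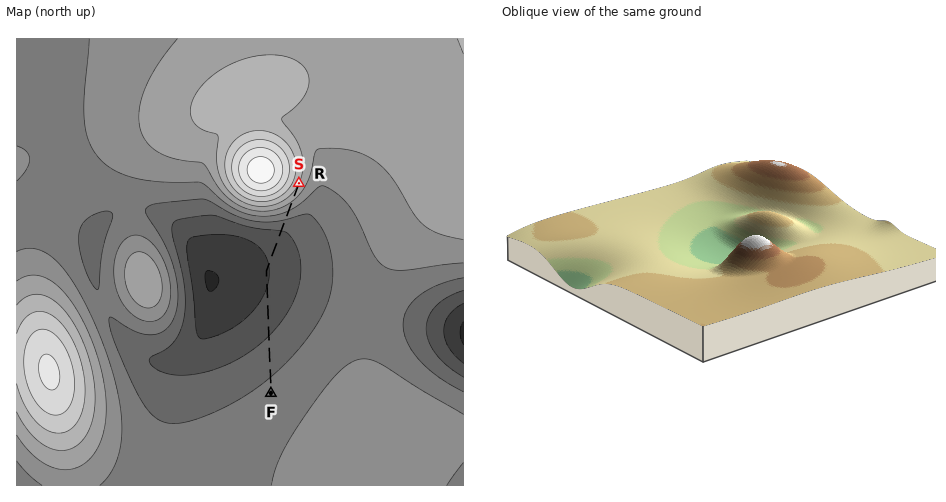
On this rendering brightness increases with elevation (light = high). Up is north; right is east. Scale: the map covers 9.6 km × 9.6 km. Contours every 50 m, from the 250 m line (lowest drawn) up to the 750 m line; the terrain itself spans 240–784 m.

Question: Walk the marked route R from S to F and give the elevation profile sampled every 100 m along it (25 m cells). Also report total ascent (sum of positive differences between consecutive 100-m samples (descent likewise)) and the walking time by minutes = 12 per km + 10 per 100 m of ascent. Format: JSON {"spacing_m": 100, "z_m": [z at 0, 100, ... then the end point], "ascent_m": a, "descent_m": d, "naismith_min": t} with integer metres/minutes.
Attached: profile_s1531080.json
{"spacing_m": 100, "z_m": [550, 545, 535, 521, 502, 481, 457, 432, 408, 385, 364, 348, 337, 329, 323, 317, 311, 306, 302, 298, 295, 296, 297, 299, 301, 304, 308, 312, 316, 321, 327, 332, 338, 344, 350, 356, 362, 368, 374, 379, 385, 390, 396, 401, 405, 410, 414, 415], "ascent_m": 120, "descent_m": 255, "naismith_min": 68}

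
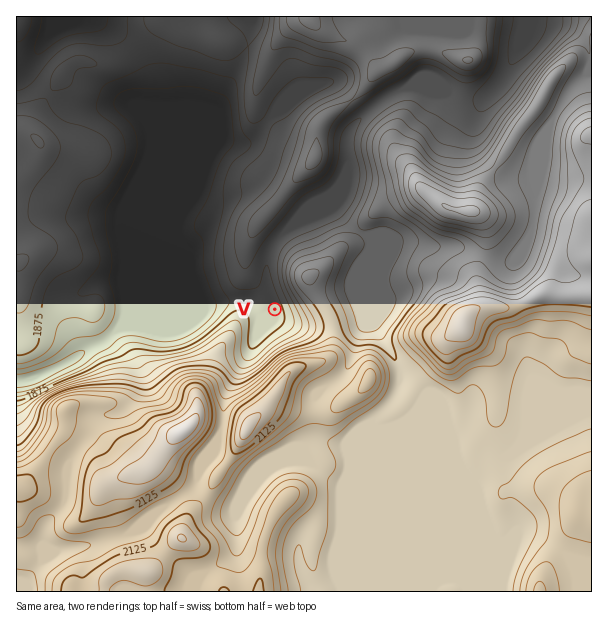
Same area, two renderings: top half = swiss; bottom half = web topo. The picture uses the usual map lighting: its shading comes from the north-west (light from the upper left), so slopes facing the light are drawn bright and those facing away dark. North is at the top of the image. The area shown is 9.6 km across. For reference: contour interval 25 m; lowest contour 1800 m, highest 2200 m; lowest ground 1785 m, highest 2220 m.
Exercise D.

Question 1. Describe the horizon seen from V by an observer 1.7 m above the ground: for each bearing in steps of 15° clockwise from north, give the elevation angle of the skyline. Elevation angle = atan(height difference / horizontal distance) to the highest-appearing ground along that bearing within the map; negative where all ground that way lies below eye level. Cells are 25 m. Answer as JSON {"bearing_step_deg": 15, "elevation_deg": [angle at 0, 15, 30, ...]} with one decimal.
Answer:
{"bearing_step_deg": 15, "elevation_deg": [2.3, 6.7, 11.6, 13.7, 13.6, 12.5, 10.9, 9.1, 9.0, 11.6, 14.1, 15.4, 12.9, 9.5, 7.1, 8.7, 4.5, 2.7, 0.5, 0.7, 0.7, 2.0, 2.3, 2.7]}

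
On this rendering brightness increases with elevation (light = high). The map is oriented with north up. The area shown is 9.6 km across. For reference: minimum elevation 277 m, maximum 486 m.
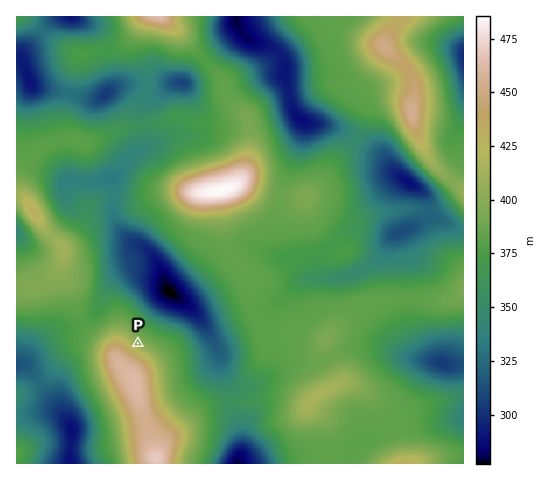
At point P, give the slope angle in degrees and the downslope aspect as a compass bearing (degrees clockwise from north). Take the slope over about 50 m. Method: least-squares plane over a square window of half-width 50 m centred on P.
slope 7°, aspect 36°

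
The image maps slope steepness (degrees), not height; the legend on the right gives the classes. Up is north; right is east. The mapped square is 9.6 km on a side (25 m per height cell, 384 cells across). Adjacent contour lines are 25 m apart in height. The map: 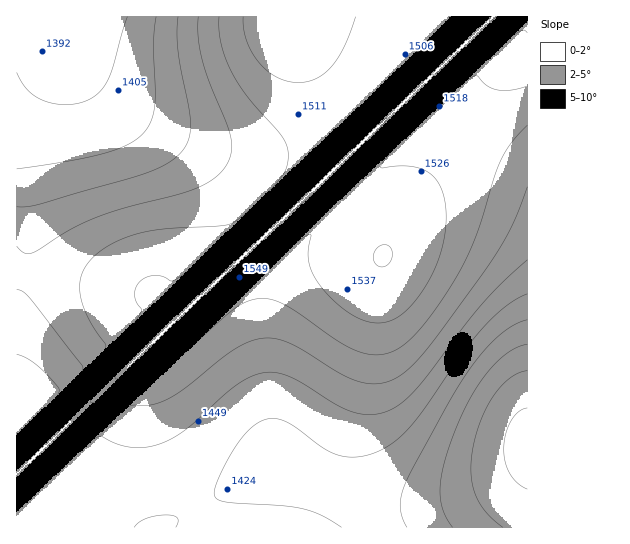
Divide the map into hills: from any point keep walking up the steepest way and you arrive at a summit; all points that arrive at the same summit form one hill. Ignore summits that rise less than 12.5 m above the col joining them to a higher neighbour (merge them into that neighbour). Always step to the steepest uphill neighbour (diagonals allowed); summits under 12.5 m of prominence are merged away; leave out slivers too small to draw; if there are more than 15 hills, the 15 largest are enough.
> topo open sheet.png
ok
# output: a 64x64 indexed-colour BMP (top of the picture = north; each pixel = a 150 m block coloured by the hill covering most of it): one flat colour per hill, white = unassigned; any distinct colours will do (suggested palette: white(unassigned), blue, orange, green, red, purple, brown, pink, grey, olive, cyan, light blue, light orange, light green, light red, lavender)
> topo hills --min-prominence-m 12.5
<image width="64" height="64" href="data:image/bmp;base64,Qk12CAAAAAAAAHYAAAAoAAAAQAAAAEAAAAABAAQAAAAAAAAIAAATCwAAEwsAABAAAAAAAAAA////ALR3HwAOf/8ALKAsACgn1gC9Z5QAS1aMAMJ34wB/f38AIr28AM++FwDox64AeLv/AIrfmACWmP8A1bDFABERERERERERERERERERERERERERERERERERERERERERERERERERERERERERERERERERERERERERERERERERERERERERERERERERERERERERERERERERERERERERERERERERERERERERERERERERERERERERERERIiIiIRERERERERERERERERERERERERERERERERERIiIiIiIiIiEREREREREREREREREREREREREREREREiIiIiIiIiIiIiIRERERERERERERERERERERERERERIiIiIiIiIiIiIiIiIREREREREREREREREREREREREiIiIiIiIiIiIiIiIiIiEREREREREREREREREREREREiIiIiIiIiIiIiIiIiIiIhEREREREREREREREREREREiIiIiIiIiIiIiIiIiIiIiERERERERERERERERERERESIiIiIiIiIiIiIiIiIiIiIRERERERERERERERERERERIiIiIiIiIiIiIiIiIiIiIhEREREREREREREREREREREiIiIiIiIiIiIiIiIiIiIiERERERERERERERERERERESIiIiIiIiIiIiIiIiIiIiIRERERERERERERERERERERIiIiIiIiIiIiIiIiIiIiIhEREREREREREREREREREREiIiIiIiIiIiIiIiIiIiIiERERERERERERERERERERESIiIiIiIiIiIiIiIiIiIiIRERERERERERERERERERERIiIiIiIiIiIiIiIiIiIiIhEREREREREREREREREREREiIiIiIiIiIiIiIiIiIiIiERERERERERERERERERERESIiIiIiIiIiIiIiIiIiIiIRERERERERERERERERERESIiIiIiIiIiIiIiIiIiIiIhERERERERERERERERERERIiIiIiIiIiIiIiIiIiIiIiEREREREREREREREREREREiIiIiIiIiIiIiIiIiIiIiIRERERERERERERERERERESIiIiIiIiIiIiIiIiIiIiIhERERERERERERERERERERIiIiIiIiIiIiIiIiIiIiIiEREREREREREREREREREREiIiIiIiIiIiIiIiIiIiIiIRERERERERERERERERERESIiIiIiIiIiIiIiIiIiIiIhERERERERERERERERERERIiIiIiIiIiIiIiIiIiIiIiEREREREREREREREREREREiIiIiIiIiIiIiIiIiIiIiIRERERERERERERERERERESIiIiIiIiIiIiIiIiIiIiIhEREREREREREREREREREREiIiIiIiIiIiIiIiIiIiIiERERERERERERERERERERESIiIiIiIiIiIiIiIiIiIiIREREREREREREREREREREREiIiIiIiIiIiIiIiIiIiIhERERERERERERERERERERERIiIiIiIiIiIiIiIiIiIiERERERERERERERERERERERESIiIiIiIiIiIiIiIiIiIREREREREREREREREREREREREiIiIiIiIiIiIiIiIiIhERERERERERERERERERERERERIiIiIiIiIiIiIiIiIiERERERERERERERERERERERERESIiIiIiIiIiIiIiIiIREREREREREREREREREREREREREiIiIiIiIiIiIiIiIhERERERERERERERERERERERERERIiIiIiIiIiIiIiIiERERERERERERERERERERERERERESIiIiIiIiIiIiIiIREREREREREREREREREREREREREREiIiIiIiIiIiIiIhERERERERERERERERERERERERERERIiIiIiIiIiIiIiERERERERERERERERERERERERERERESIiIiIiIiIiIiIREREREREREREREREREREREREREREREiIiIiIiIiIiIhERERERERERERERERERERERERERERERIiIiIiIiIiIhERERERERERERERERERERERERERERERESIiIiIiIiIRERERERERERERERERETMzMzMREREREREREiIiIiIiERERERERERERERERERMzMzMzMzMxERERERERIiIiIhEREREREREREREREREzMzMzMzMzMzMxERERERESIiIhERERERERERERERERMzMzMzMzMzMzMzMRERERERESIRERERERERERERERETMzMzMzMzMzMzMzMzMREREREREREREREREREREREREzMzMzMzMzMzMzMzMzMzEREREREREREREREREREREREzMzMzMzMzMzMzMzMzMzMxEREREREREREREREREREREzMzMzMzMzMzMzMzMzMzMzMREREREREREREREREREREzMzMzMzMzMzMzMzMzMzMzMzEREREREREREREREREREzMzMzMzMzMzMzMzMzMzMzMzMxEREREREREREREREREzMzMzMzMzMzMzMzMzMzMzMzMzMRERERERERERERERETMzMzMzMzMzMzMzMzMzMzMzMzMzERERERERERERERETMzMzMzMzMzMzMzMzMzMzMzMzMzMRERERERERERERERMzMzMzMzMzMzMzMzMzMzMzMzMzMzEREREREREREREREzMzMzMzMzMzMzMzMzMzMzMzMzMzMRERERERERERERETMzMzMzMzMzMzMzMzMzMzMzMzMzMxERERERERERERERMzMzMzMzMzMzMzMzMzMzMzMzMzMzERERERERER"/>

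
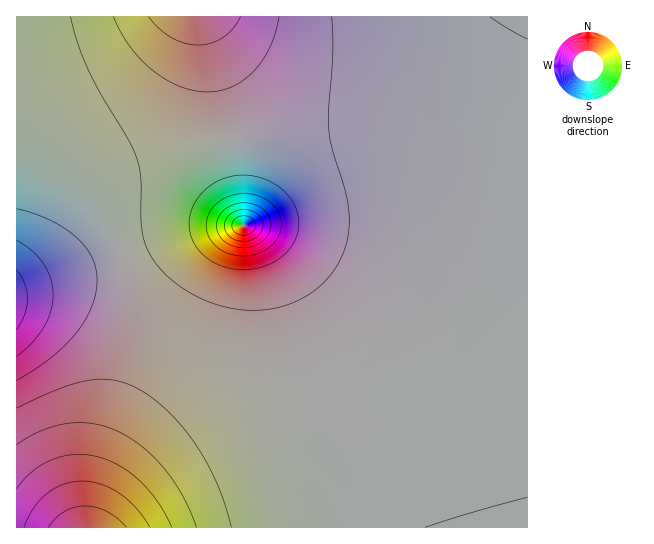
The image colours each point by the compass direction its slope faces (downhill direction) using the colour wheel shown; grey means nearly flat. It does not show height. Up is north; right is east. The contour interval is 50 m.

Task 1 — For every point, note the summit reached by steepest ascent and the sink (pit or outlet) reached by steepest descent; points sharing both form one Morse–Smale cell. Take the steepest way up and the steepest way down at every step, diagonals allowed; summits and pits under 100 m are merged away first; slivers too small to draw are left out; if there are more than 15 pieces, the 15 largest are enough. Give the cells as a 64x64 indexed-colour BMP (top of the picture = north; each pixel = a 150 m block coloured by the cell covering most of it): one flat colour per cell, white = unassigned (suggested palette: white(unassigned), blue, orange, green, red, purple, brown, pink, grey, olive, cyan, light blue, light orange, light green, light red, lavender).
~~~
<image width="64" height="64" href="data:image/bmp;base64,Qk12CAAAAAAAAHYAAAAoAAAAQAAAAEAAAAABAAQAAAAAAAAIAAATCwAAEwsAABAAAAAAAAAA////ALR3HwAOf/8ALKAsACgn1gC9Z5QAS1aMAMJ34wB/f38AIr28AM++FwDox64AeLv/AIrfmACWmP8A1bDFADMzMzMxERERERERERERERERERERERERERERERERERERMzMzMzEREREREREREREREREREREREREREREREREREREzMzMzMRERERERERERERERERERERERERERERERERERETMzMzMxERERERERERERERERERERERERERERERERERERMzMzMzEREREREREREREREREREREREREREREREREREREzMzMzMxERERERERERERERERERERERERERERERERERETMzMzMzERERERERERERERERERERERERERERERERERERMzMzMzMREREREREREREREREREREREREREREREREREREzMzMzMxERERERERERERERERERERERERERERERERERETMzMzMzMRERERERERERERERERERERERERERERERERERMzMzMzMxEREREREREREREREREREREREREREREREREREzMzMzMzERERERERERERERERERERERERERERERERERETMzMzMzMxERERERERERERERERERERERERERERERERERMzMzMzMzEREREREREREREREREREREREREREREREREREzMzMzMzMRERERERERERERERERERERERERERERERERETMzMzMzMzERERERERERERERERERERERERERERERERERMzMzMzMzMREREREREREREREREREREREREREREREREREzMzMzMzMxERERERERERERERERERERERERERERERERETMzMzMzMzMRERERERERERERERERERERERERERERERERMzMzMzMzMxEREREREREREREREREREREREREREREREREzMzMzMzMzERERERERERERERERERERERERERERERERETMzMzMzMzMxERERERERERERERERERERERERERERERERMzMzMzMzMzEREREREREREREREREREREREREREREREREzMzMzMzMzMRERERERERERERERERERERERERERERERETMzMzMzMzMxERERERERERERERERERERERERERERERERMzMzMzMzMzEREREREREREREREREREREREREREREREREzMzMzMzMzMRERERERERERERERERERERERERERERERETMzMzMzMzMxERERERERERERERERERERERERERERERERMzMzMzMzMzEREREREREREREREREREREREREREREREREzMzMzMzMzERERERERERERERERERERERERERERERERETMzMzMzMzMRERERERERERERERERERERERERERERERERMzMzMzMzMxEREREREREREREREREREREREREREREREREzMzMzMzMxERERERERERERERERERERERERERERERERETMzMzMzMzERERERERERERERERERERERERERERERERERMzMzMzMzMREREREREREREREREREREREREREREREREREzMzMzMzMRERERERERERERERERERERERERERERERERETMzMzMzMxERERERERERERERERERERERERERERERERERMzMzMzMxEREREREREREREREREREREREREREREREREREzMzMzMzERERERERERERERERERERERERERERERERERETMzMzMzERERERERERERERERERERERERERERERERERERMzMzMzMREREREREREREREREREREREREREREREREREREzMzMzMRERERERERERERERERERERERERERERERERERETMzMzMRERERERERERERERERERERERERERERERERERERMzMzMREREREREREREREREREREREREREREREREREREREzMzMRERERERERERERERERERERERERERERERERERERETMzMSIiIiIhERERERERERERERERERERERERERERERERMzEiIiIiIiIiEREREREREREREREREREREREREREREREzIiIiIiIiIiIiIhERERERERERERERERERERERERERESIiIiIiIiIiIiIiIiIhERERERERERERERERERERERERIiIiIiIiIiIiIiIiIiIiIiIiEREREREREREREREREREiIiIiIiIiIiIiIiIiIiIiIiIiIiIiIRERERERERERESIiIiIiIiIiIiIiIiIiIiIiIiIiIiIiIhERERERERERIiIiIiIiIiIiIiIiIiIiIiIiIiIiIiIiIiEREREREREiIiIiIiIiIiIiIiIiIiIiIiIiIiIiIiIiIhERERERESIiIiIiIiIiIiIiIiIiIiIiIiIiIiIiIiIiIhERERERIiIiIiIiIiIiIiIiIiIiIiIiIiIiIiIiIiIiIREREREiIiIiIiIiIiIiIiIiIiIiIiIiIiIiIiIiIiIiERERESIiIiIiIiIiIiIiIiIiIiIiIiIiIiIiIiIiIiIhERERIiIiIiIiIiIiIiIiIiIiIiIiIiIiIiIiIiIiIiIREREiIiIiIiIiIiIiIiIiIiIiIiIiIiIiIiIiIiIiIiERESIiIiIiIiIiIiIiIiIiIiIiIiIiIiIiIiIiIiIiIhERIiIiIiIiIiIiIiIiIiIiIiIiIiIiIiIiIiIiIiIiIREiIiIiIiIiIiIiIiIiIiIiIiIiIiIiIiIiIiIiIiIhESIiIiIiIiIiIiIiIiIiIiIiIiIiIiIiIiIiIiIiIiIR"/>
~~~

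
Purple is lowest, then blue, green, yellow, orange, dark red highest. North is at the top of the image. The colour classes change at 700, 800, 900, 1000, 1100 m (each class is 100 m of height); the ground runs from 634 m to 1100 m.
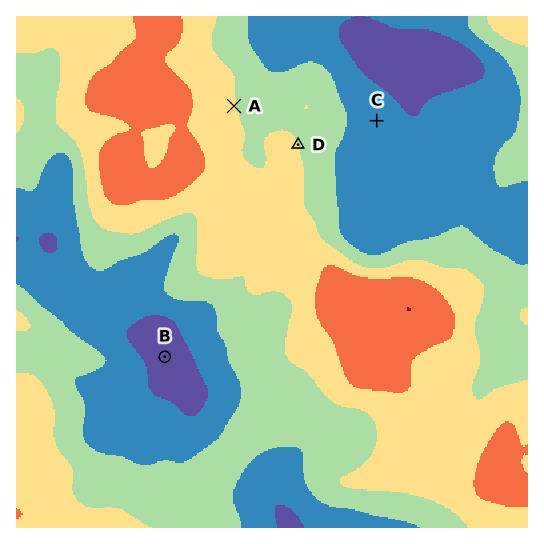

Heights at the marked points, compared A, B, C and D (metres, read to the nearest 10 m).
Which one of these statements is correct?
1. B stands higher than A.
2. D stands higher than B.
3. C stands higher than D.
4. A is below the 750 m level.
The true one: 2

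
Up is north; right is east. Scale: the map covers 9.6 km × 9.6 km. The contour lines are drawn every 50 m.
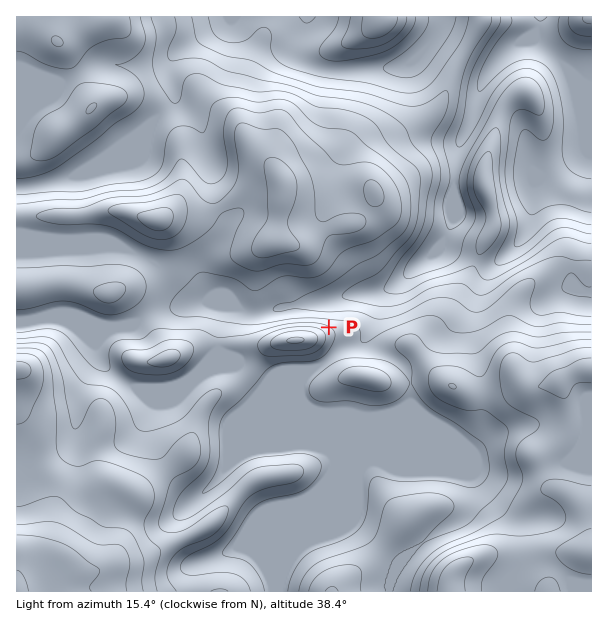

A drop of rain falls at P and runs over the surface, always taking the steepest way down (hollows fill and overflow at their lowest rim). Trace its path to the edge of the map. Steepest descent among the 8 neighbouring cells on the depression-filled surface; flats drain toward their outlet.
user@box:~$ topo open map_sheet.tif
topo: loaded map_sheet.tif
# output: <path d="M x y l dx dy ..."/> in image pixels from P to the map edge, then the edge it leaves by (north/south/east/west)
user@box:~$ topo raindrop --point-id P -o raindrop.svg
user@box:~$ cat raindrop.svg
<path d="M329 327l1-1 0-23 5-4 3 0 6-3 7 0 2-2 24-1 1-2 5 0 9-4 25-23 11-6 18-18 0-4 6-12 3-3 0-57 1-2 0-9 2-1 1-9 12-23 0-3 3-6 0-4 2-2 0-4 3-6 0-5 7-15 9-10 0-2 18-18 6 0 20-19 0-9"/>
exit: north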